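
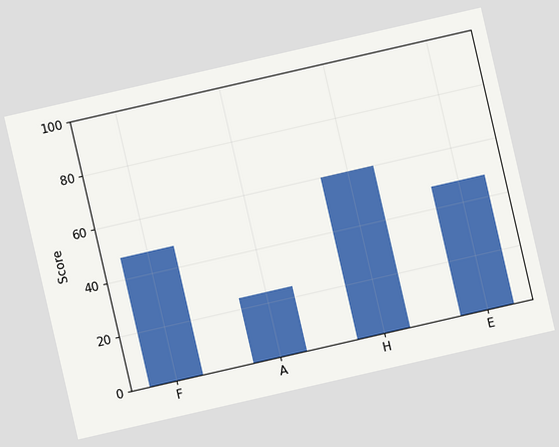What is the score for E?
The chart is tilted about 13° counter-clockwise. Reading along the chart's y-axis, the E bar reaches 48.

48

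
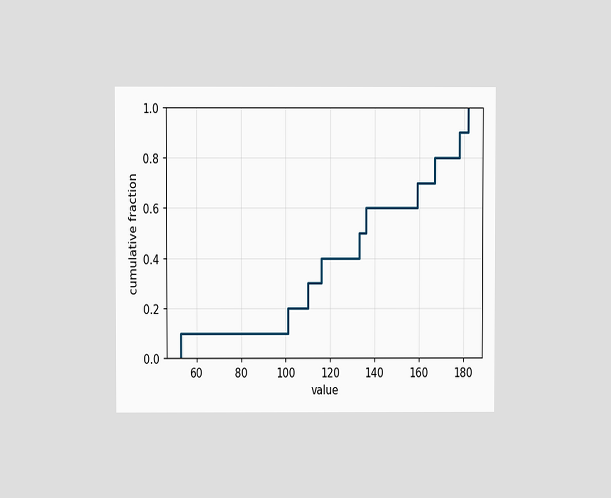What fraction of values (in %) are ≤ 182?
100%

The chart is viewed at a slight angle. At x=182 the ECDF step is at 100%.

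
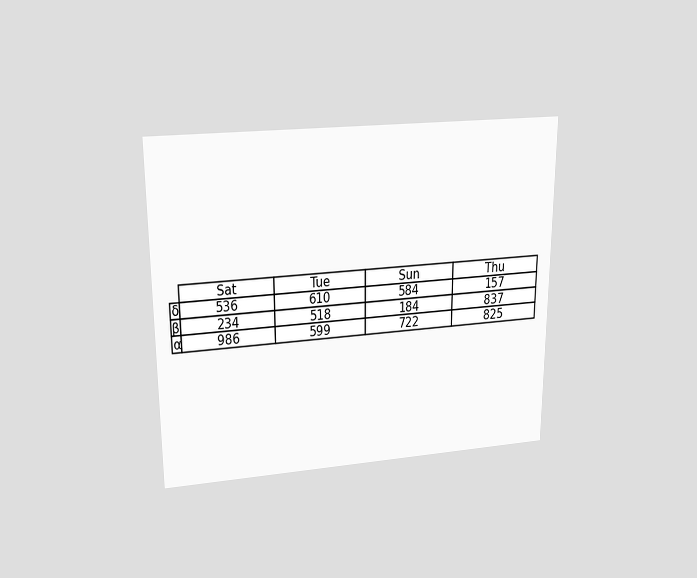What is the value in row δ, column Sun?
The chart is viewed slightly from above. The (δ, Sun) cell reads 584.

584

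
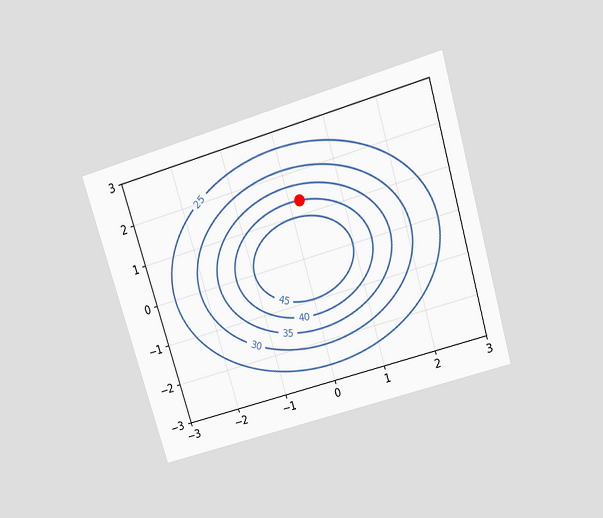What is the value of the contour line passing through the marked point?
The chart is tilted about 17° counter-clockwise and viewed slightly from above. The marked point sits on the contour labelled 40.

40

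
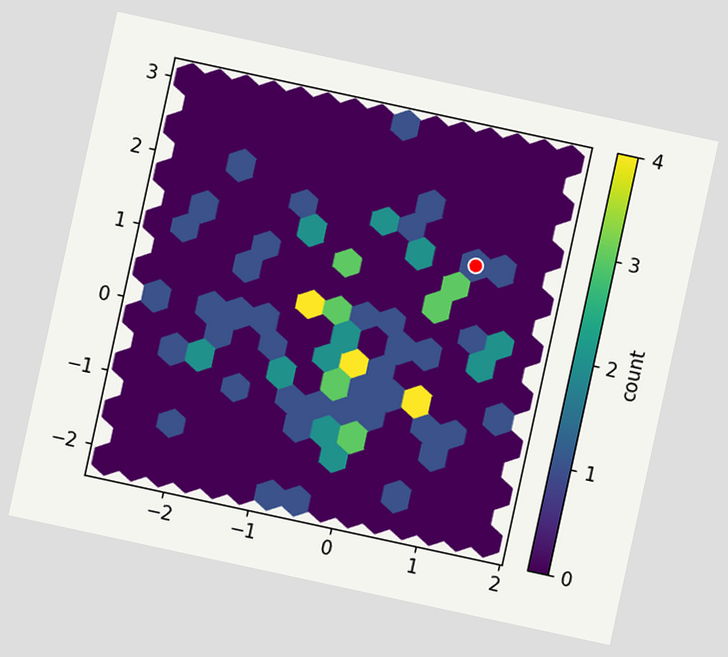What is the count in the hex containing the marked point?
The chart is tilted about 12° clockwise. The marked hex reads 1 on the colorbar.

1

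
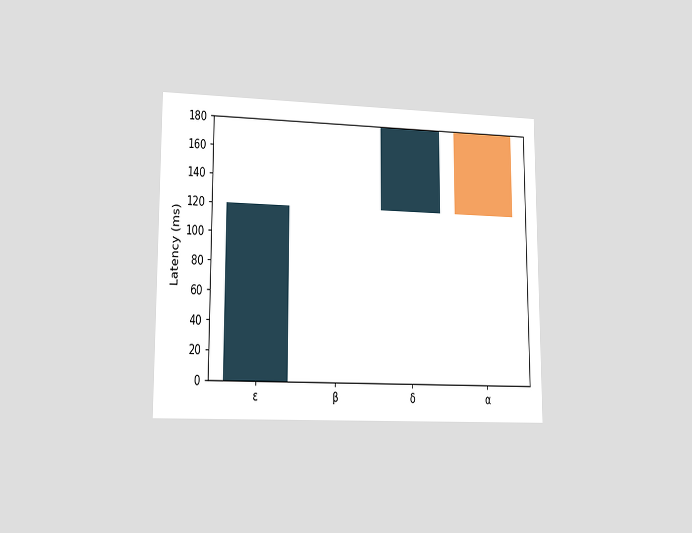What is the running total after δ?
180ms

The chart is viewed slightly from the left. After δ the running total reaches 180ms.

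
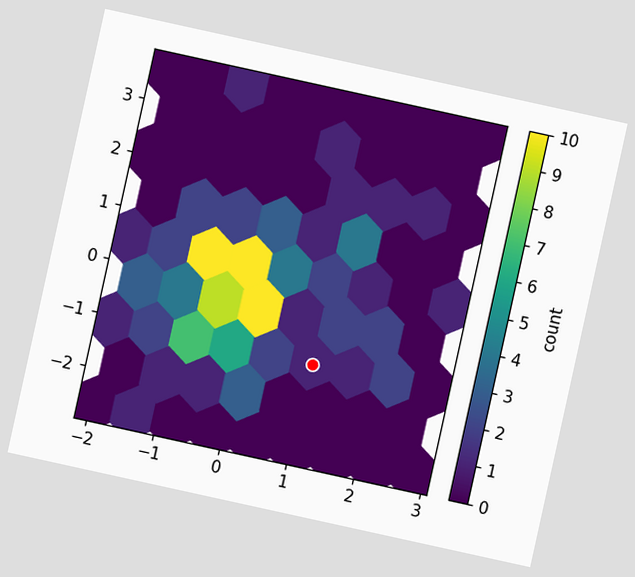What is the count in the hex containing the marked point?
The chart is tilted about 12° clockwise. The marked hex reads 1 on the colorbar.

1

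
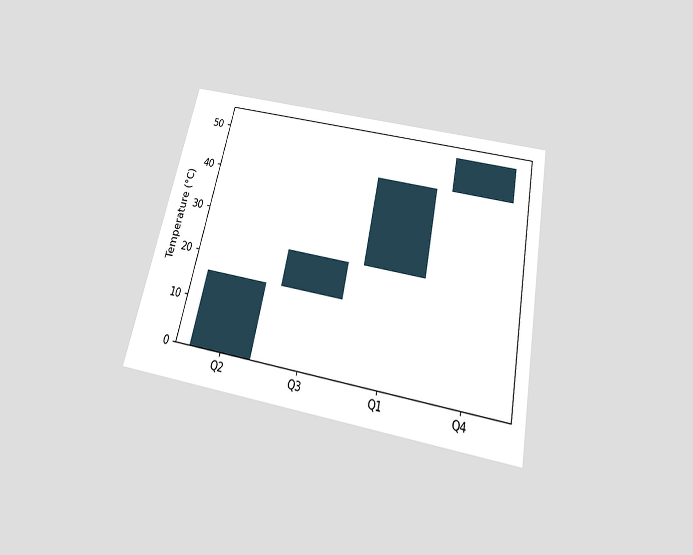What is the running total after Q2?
16°C

The chart is tilted about 12° clockwise and viewed slightly from below. After Q2 the running total reaches 16°C.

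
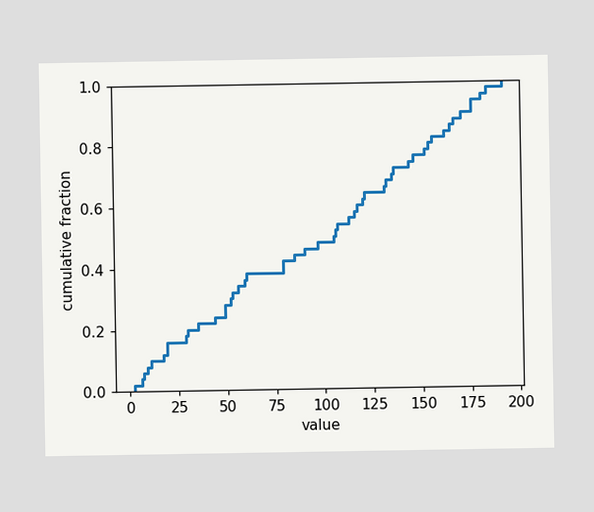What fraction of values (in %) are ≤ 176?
94%

At x=176 the ECDF step is at 94%.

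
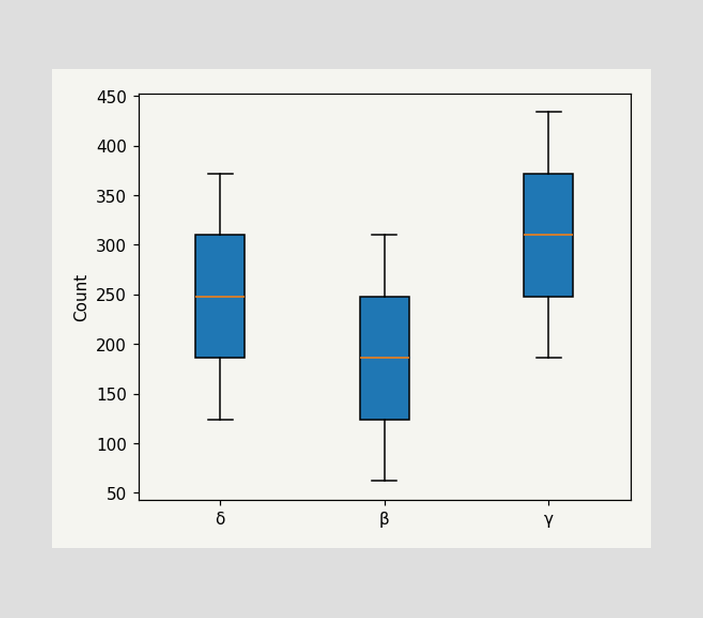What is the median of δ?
The median line in the δ box sits at 248.

248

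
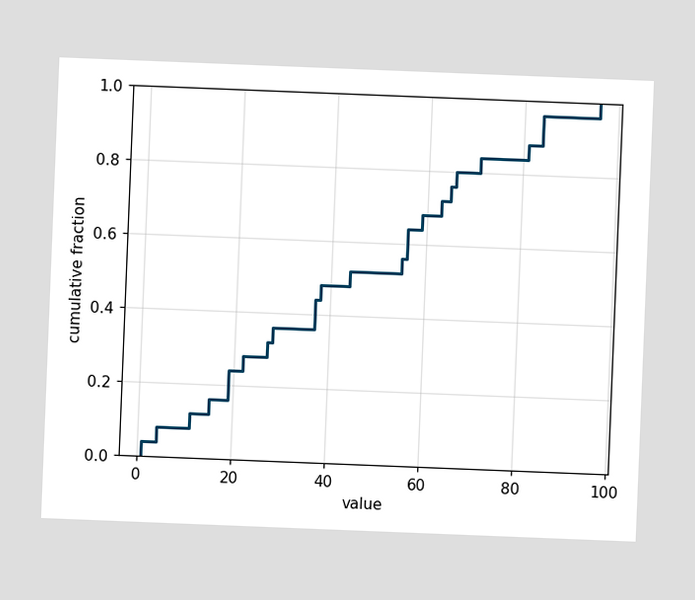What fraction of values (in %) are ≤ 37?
The chart is tilted about 2° clockwise. At x=37 the ECDF step is at 44%.

44%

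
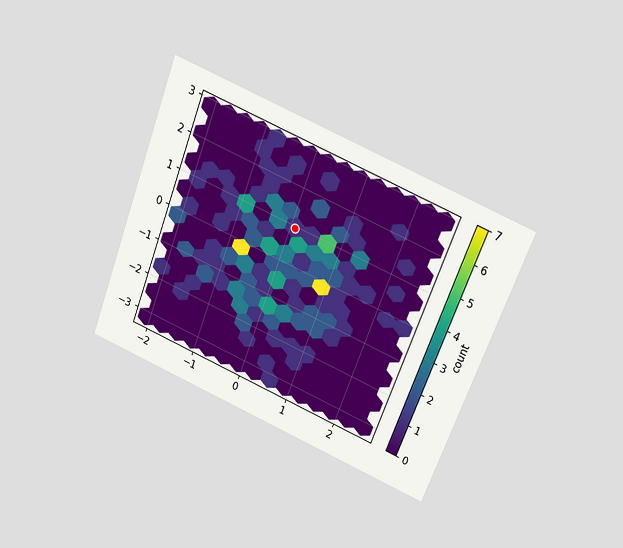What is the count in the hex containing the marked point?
The chart is tilted about 21° clockwise and viewed slightly from above. The marked hex reads 1 on the colorbar.

1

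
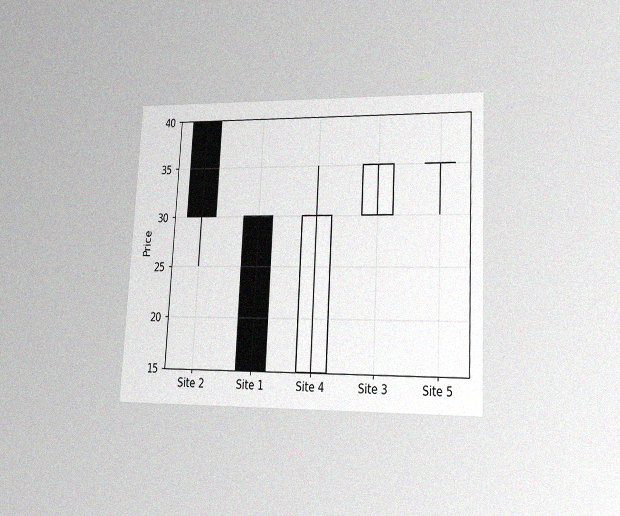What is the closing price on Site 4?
The chart is tilted about 3° clockwise and viewed at a slight angle, with some photo noise. The Site 4 candle closes at 30.

30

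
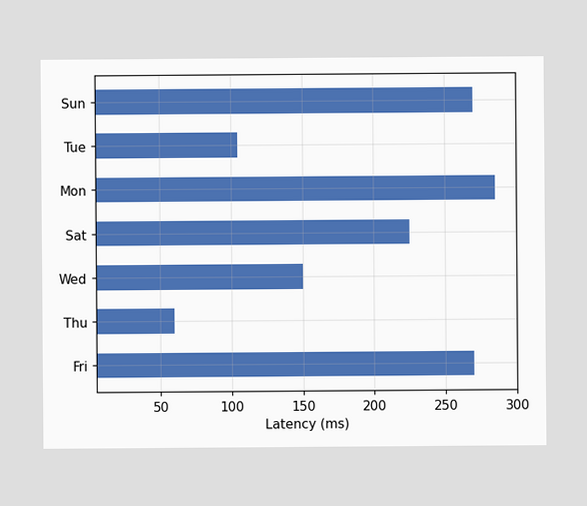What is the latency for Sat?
Reading along the chart's x-axis, the Sat bar reaches 225ms.

225ms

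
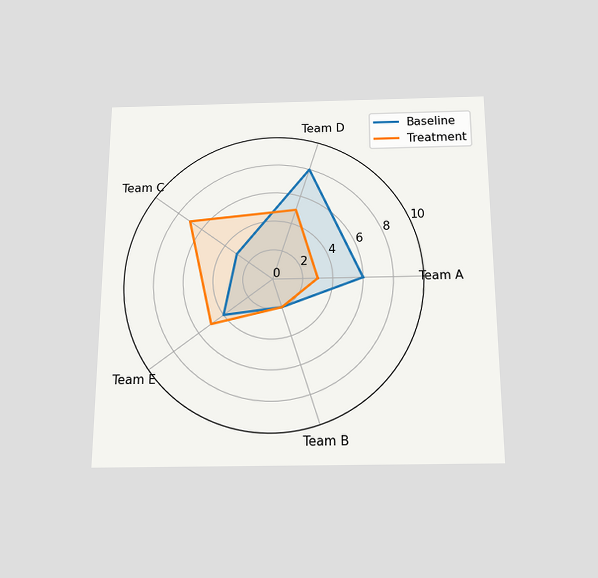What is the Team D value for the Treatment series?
5

The chart is viewed slightly from below. On the Team D axis, Treatment reaches 5.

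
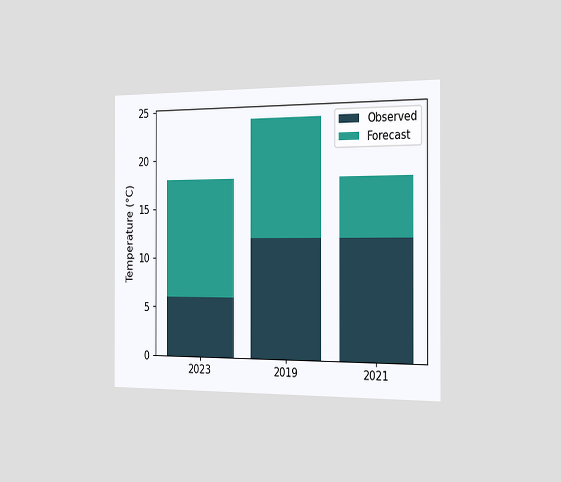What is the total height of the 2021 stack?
18°C

The chart is viewed slightly from the right. The 2021 stack's top reaches 18°C on the y-axis.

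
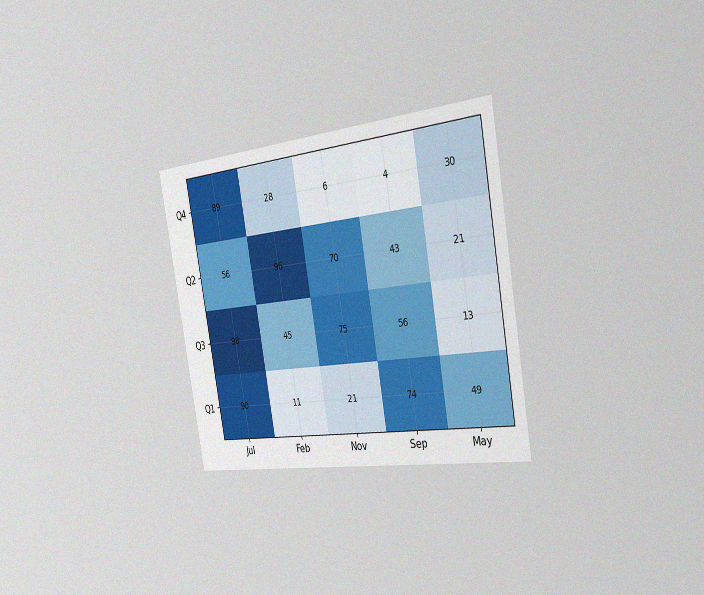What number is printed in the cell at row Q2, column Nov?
70

The chart is tilted about 10° counter-clockwise and viewed slightly from the right, with some photo noise. The (Q2, Nov) cell reads 70.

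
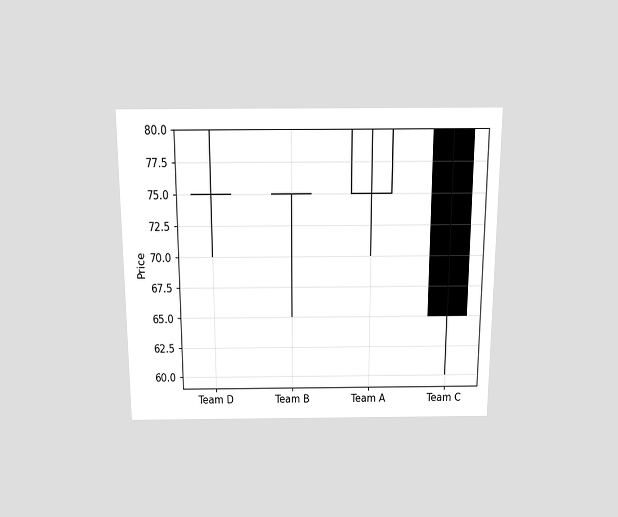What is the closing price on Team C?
The chart is viewed slightly from above. The Team C candle closes at 65.

65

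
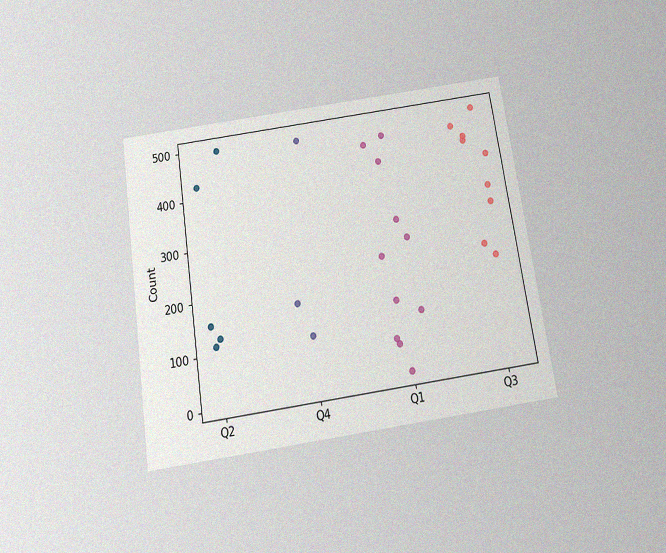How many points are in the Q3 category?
9

The chart is tilted about 9° counter-clockwise and viewed slightly from below, with some photo noise. Counting the markers in the Q3 column gives 9.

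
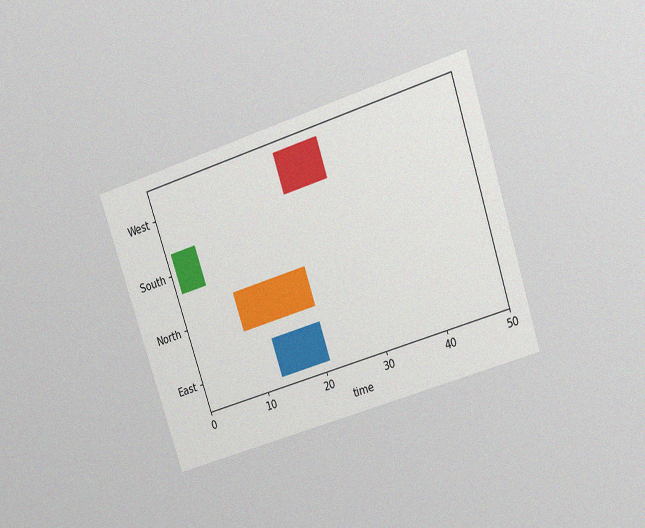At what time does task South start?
The chart is tilted about 18° counter-clockwise and viewed slightly from above, with some photo noise. The South bar begins at t=1.

1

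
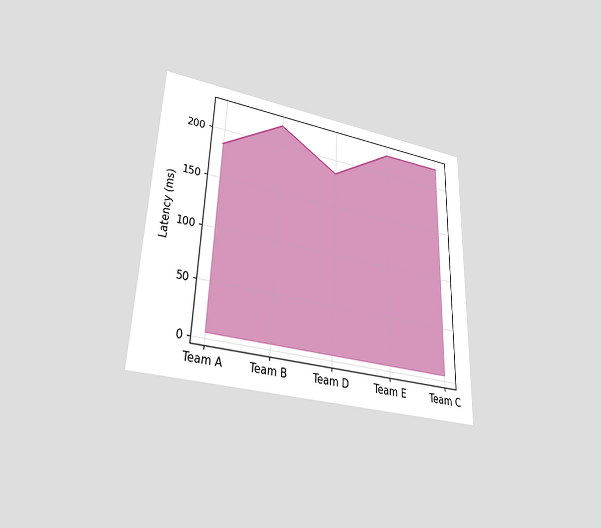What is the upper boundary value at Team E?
The chart is viewed slightly from below. At Team E the upper boundary is at 222ms.

222ms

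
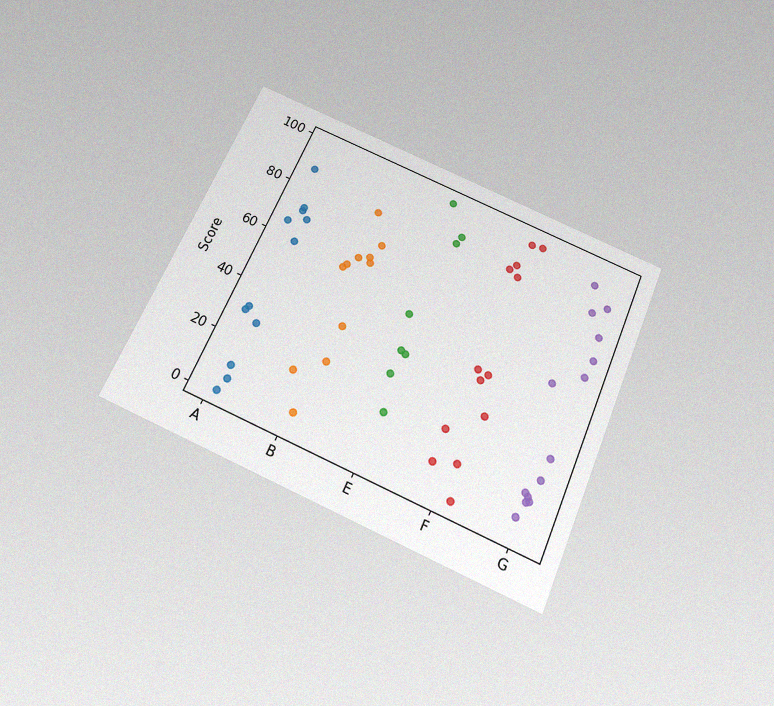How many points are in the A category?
The chart is tilted about 24° clockwise and viewed slightly from below, with some photo noise. Counting the markers in the A column gives 12.

12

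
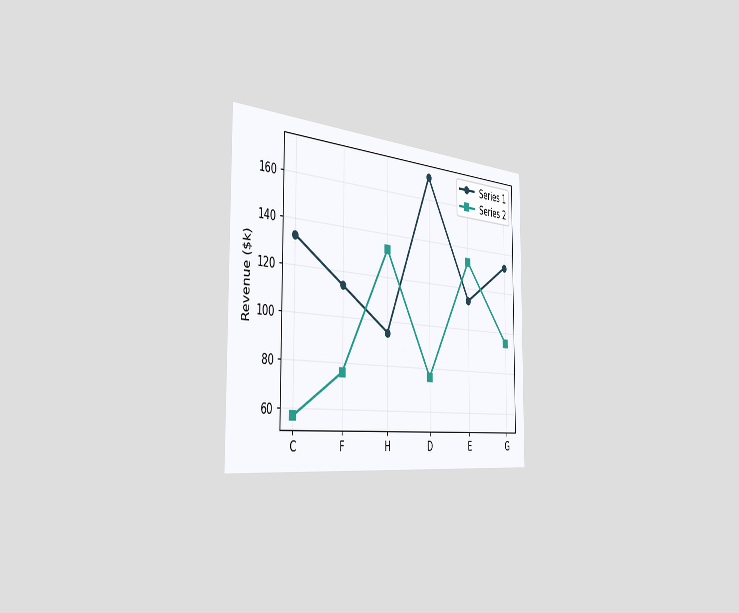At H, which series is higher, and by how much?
Series 2, by $38k

The chart is viewed slightly from the left. At H, Series 2 sits above the other line by $38k.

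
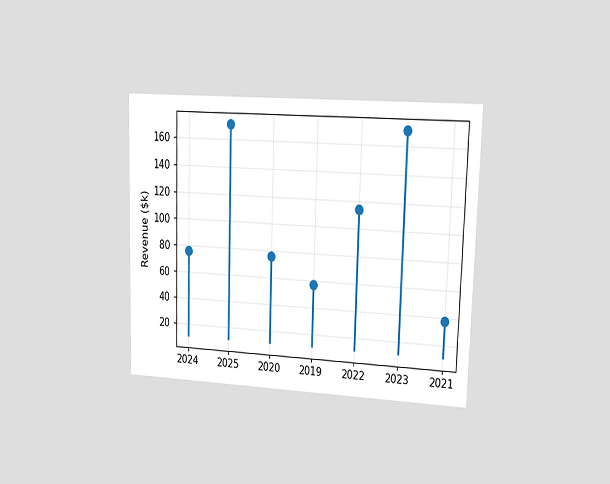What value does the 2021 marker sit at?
$38k

The chart is viewed slightly from the right. The 2021 marker sits at $38k.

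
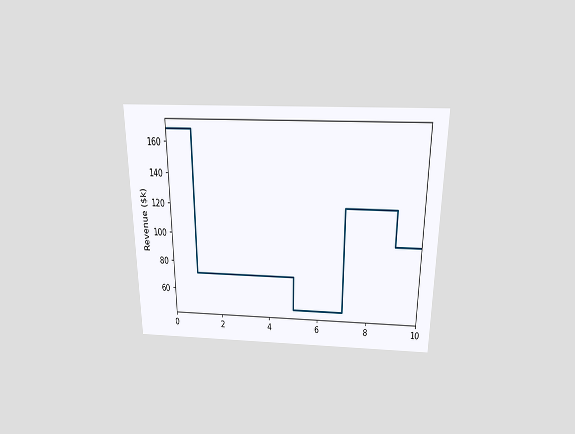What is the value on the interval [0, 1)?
$168k

The chart is viewed slightly from above. On [0, 1) the step sits at $168k.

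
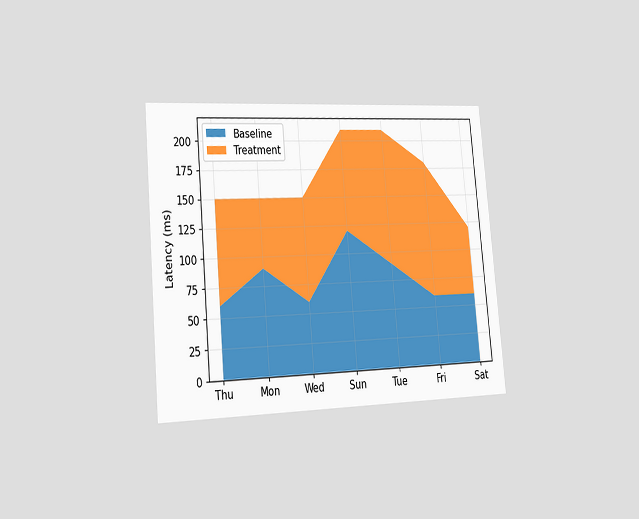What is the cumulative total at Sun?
The chart is tilted about 5° counter-clockwise and viewed slightly from the left. The stacked total at Sun reaches 210ms.

210ms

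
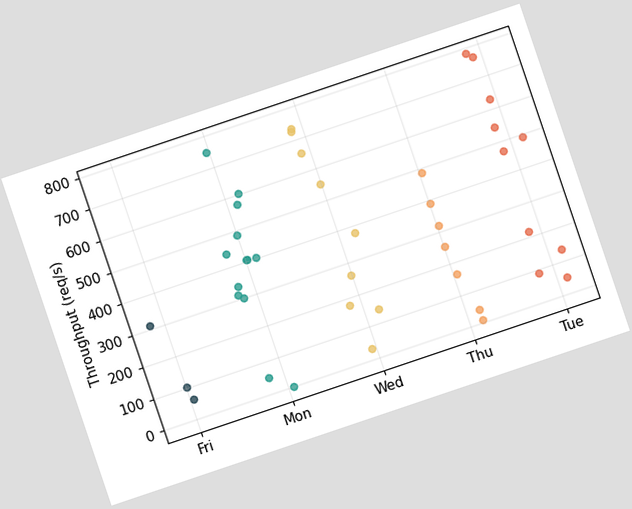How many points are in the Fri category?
3

The chart is tilted about 19° counter-clockwise. Counting the markers in the Fri column gives 3.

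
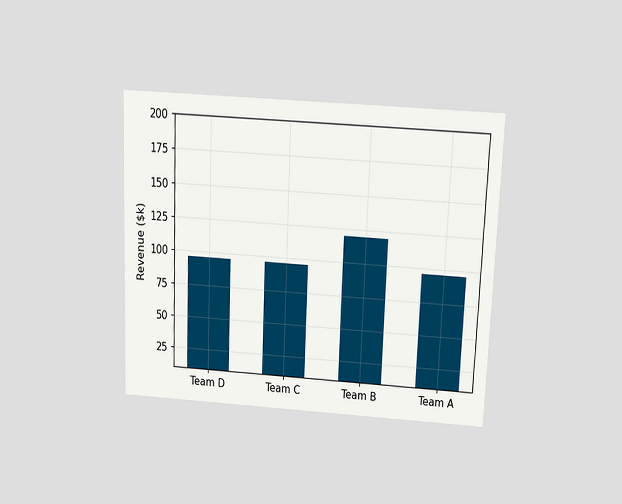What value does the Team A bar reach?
The chart is tilted about 2° clockwise and viewed slightly from above. Reading along the chart's y-axis, the Team A bar reaches $96k.

$96k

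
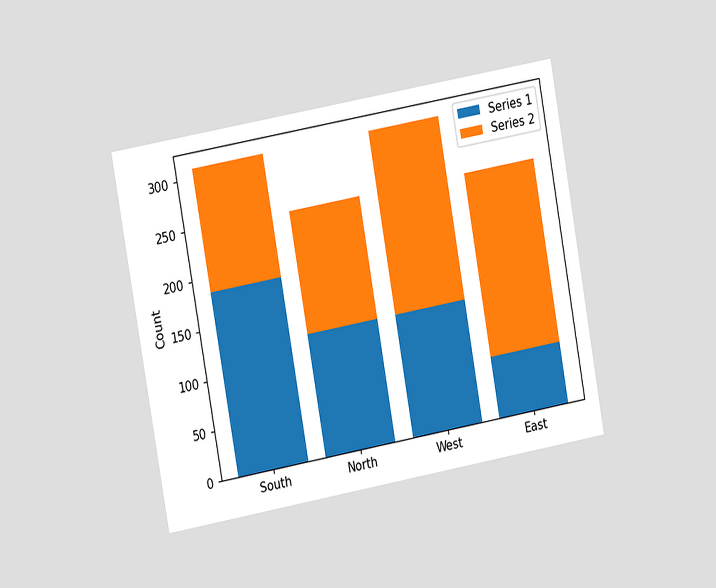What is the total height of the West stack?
The chart is tilted about 10° counter-clockwise and viewed at a slight angle. The West stack's top reaches 310 on the y-axis.

310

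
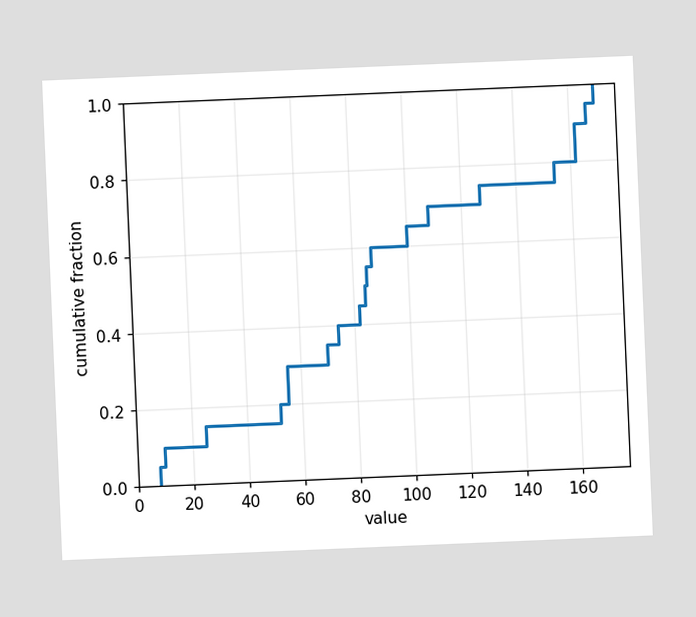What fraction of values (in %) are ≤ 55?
The chart is tilted about 2° counter-clockwise. At x=55 the ECDF step is at 30%.

30%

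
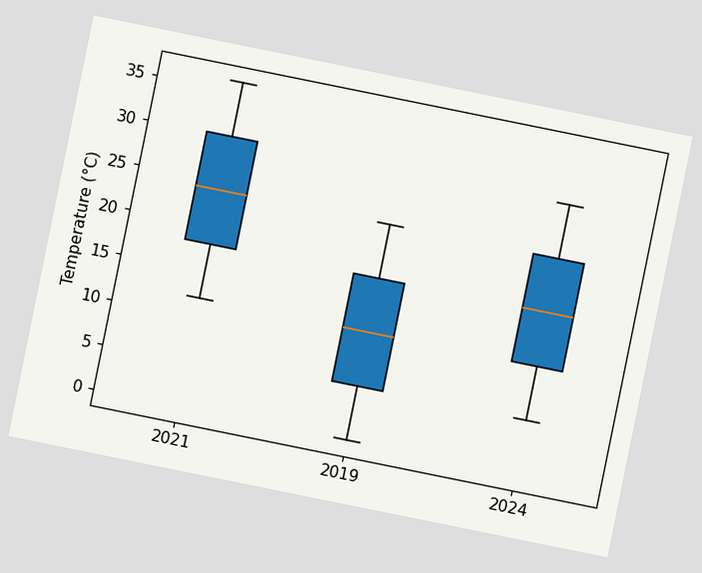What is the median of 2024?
18°C

The chart is tilted about 11° clockwise. The median line in the 2024 box sits at 18°C.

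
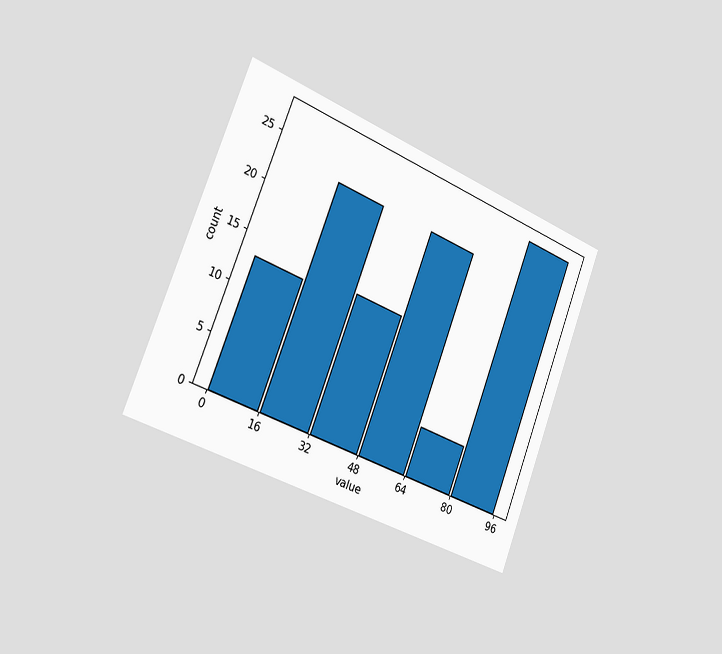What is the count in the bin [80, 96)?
The chart is tilted about 21° clockwise and viewed slightly from the left. The [80, 96) bin has height 27.

27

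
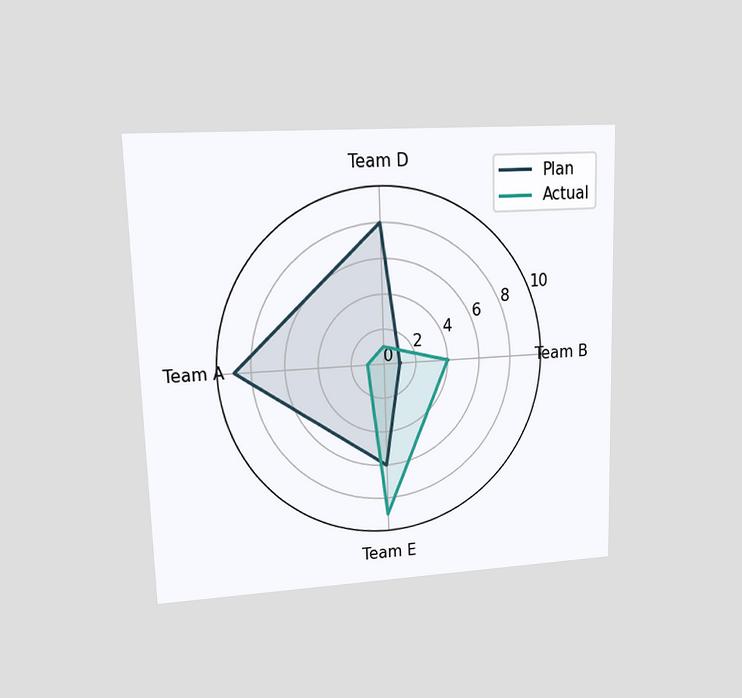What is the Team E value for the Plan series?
The chart is viewed at a slight angle. On the Team E axis, Plan reaches 6.

6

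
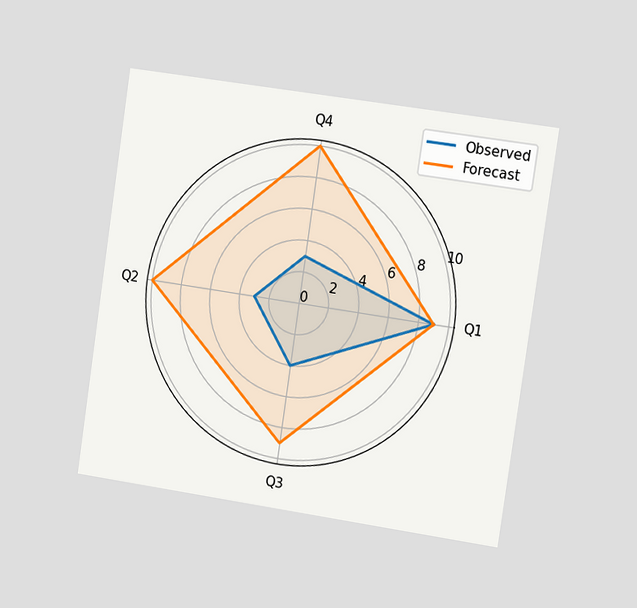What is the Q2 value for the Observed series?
The chart is tilted about 8° clockwise and viewed slightly from the right. On the Q2 axis, Observed reaches 3.

3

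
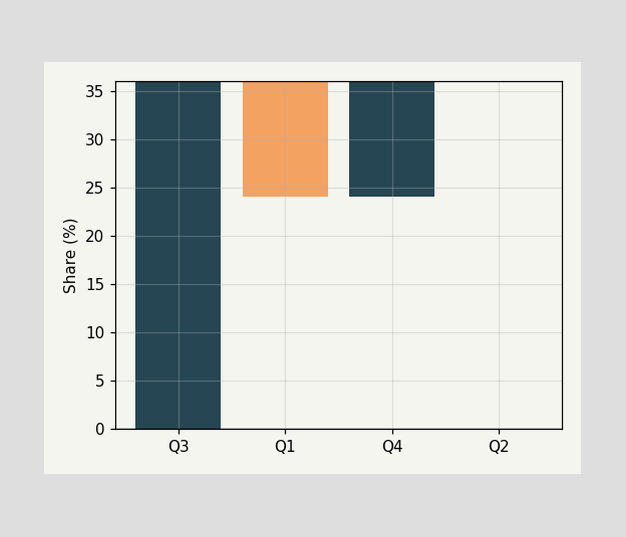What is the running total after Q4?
36%

After Q4 the running total reaches 36%.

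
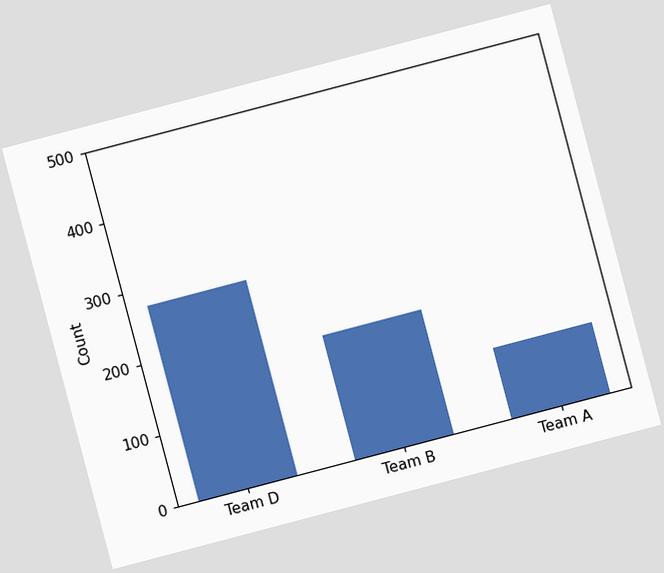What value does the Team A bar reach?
The chart is tilted about 15° counter-clockwise. Reading along the chart's y-axis, the Team A bar reaches 100.

100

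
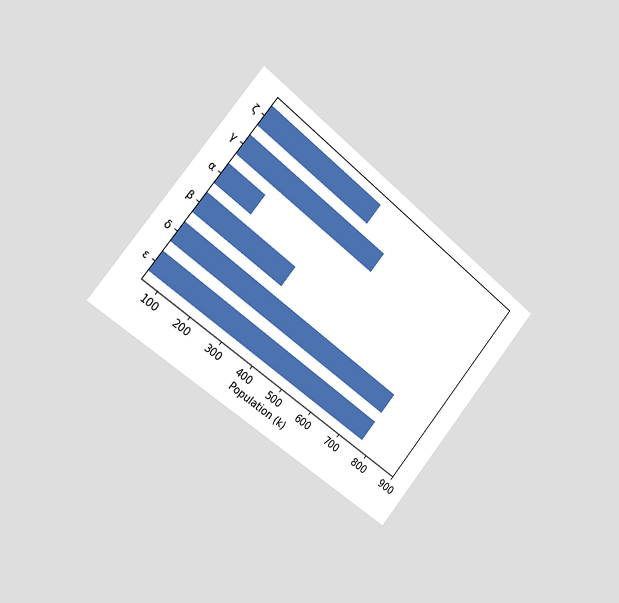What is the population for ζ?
The chart is tilted about 40° clockwise and viewed slightly from the left. Reading along the chart's x-axis, the ζ bar reaches 425k.

425k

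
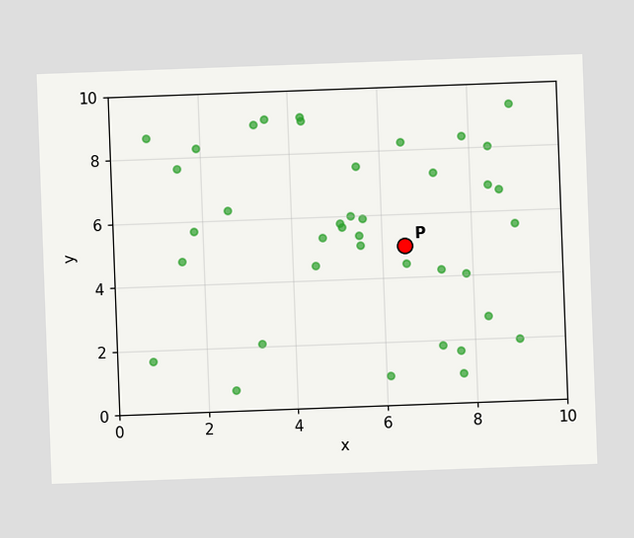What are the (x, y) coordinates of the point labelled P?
The chart is tilted about 2° counter-clockwise. Following the gridlines from P to each axis, P sits at (6.5, 5).

(6.5, 5)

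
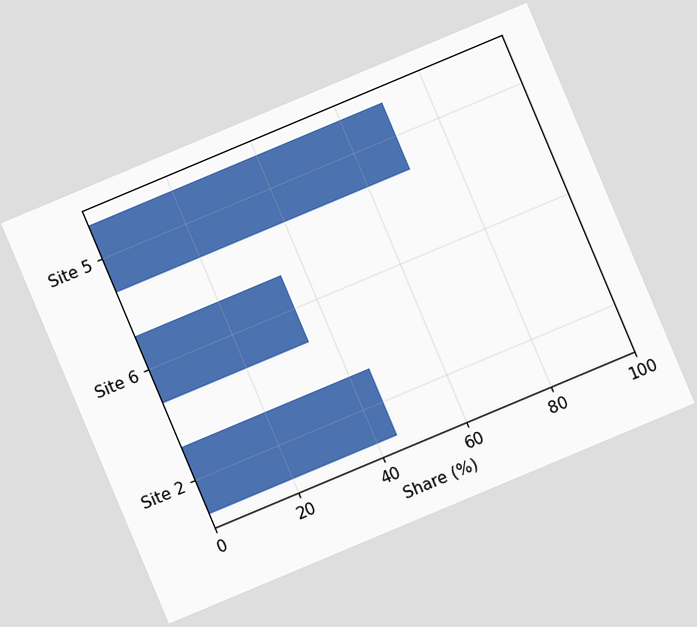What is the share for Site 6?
The chart is tilted about 23° counter-clockwise. Reading along the chart's x-axis, the Site 6 bar reaches 35%.

35%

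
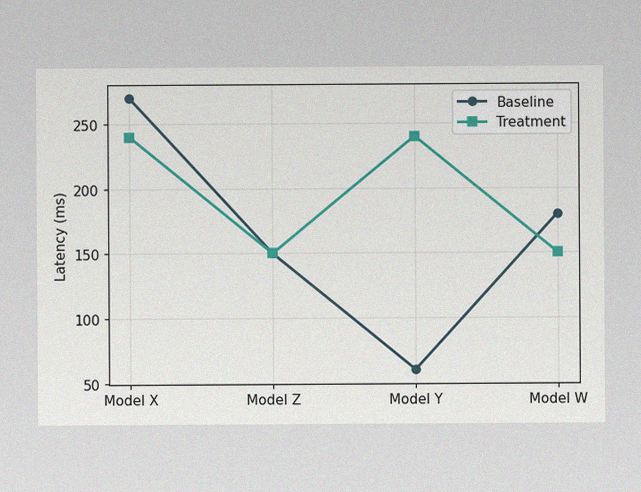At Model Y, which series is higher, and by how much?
Treatment, by 180ms

The image has some photo noise and uneven lighting. At Model Y, Treatment sits above the other line by 180ms.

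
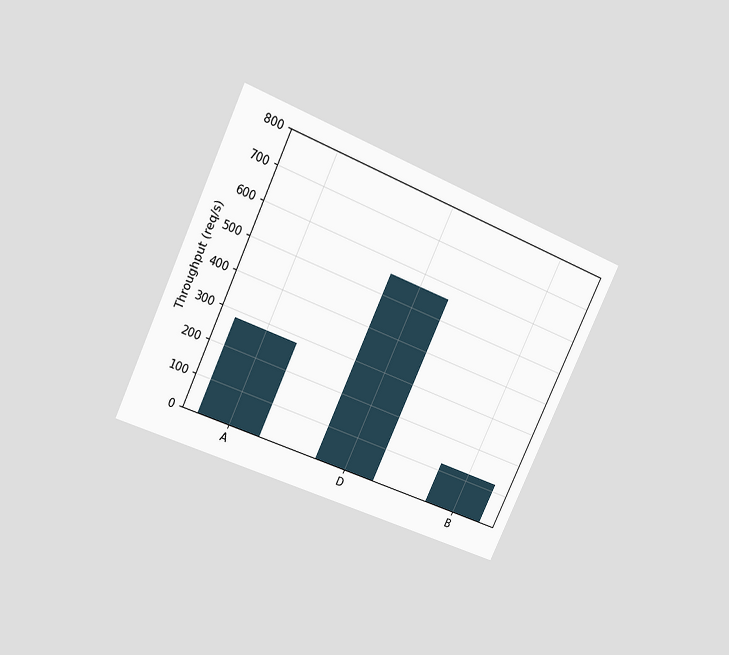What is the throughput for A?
The chart is tilted about 26° clockwise and viewed at a slight angle. Reading along the chart's y-axis, the A bar reaches 280req/s.

280req/s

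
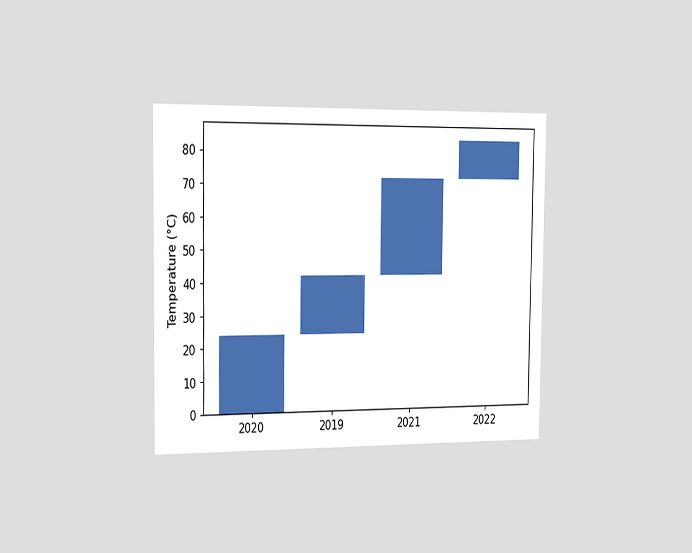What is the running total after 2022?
84°C

The chart is viewed slightly from the left. After 2022 the running total reaches 84°C.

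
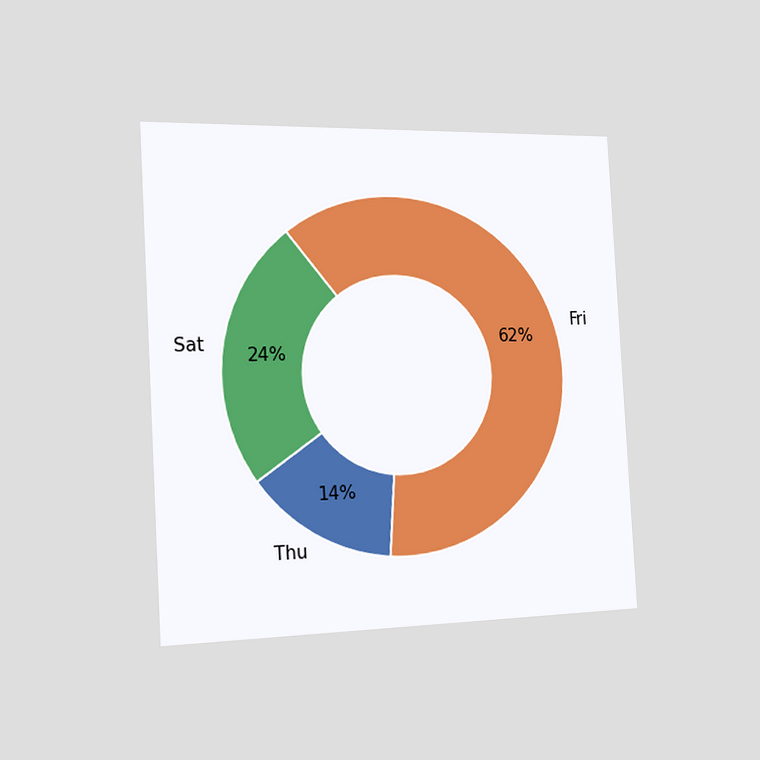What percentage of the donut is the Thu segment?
The chart is tilted about 3° counter-clockwise and viewed slightly from the left. The Thu segment takes up 14% of the ring.

14%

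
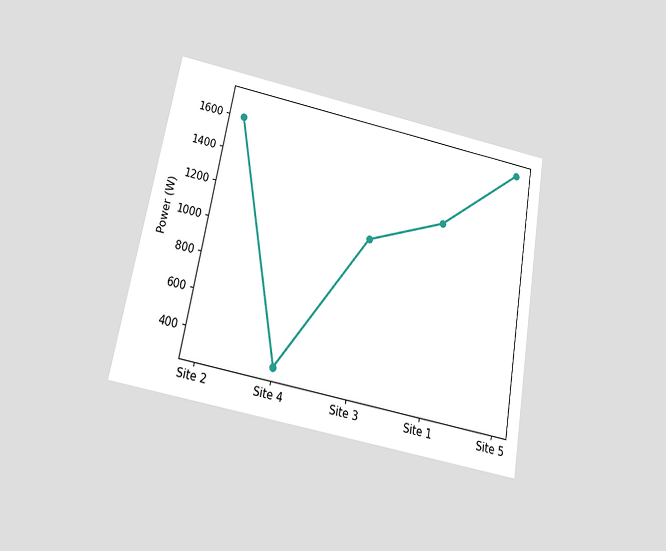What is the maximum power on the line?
The chart is tilted about 10° clockwise and viewed slightly from below. The highest point is at Site 5, and reading across to the y-axis gives 1700W.

1700W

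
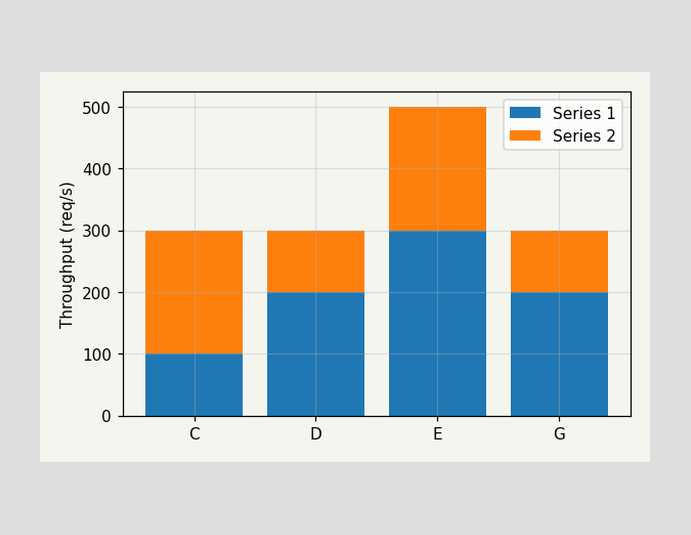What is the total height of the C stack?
The C stack's top reaches 300req/s on the y-axis.

300req/s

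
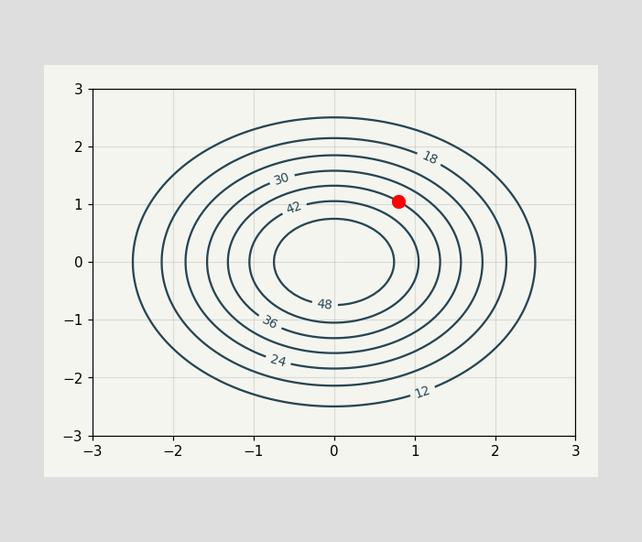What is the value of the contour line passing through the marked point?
The marked point sits on the contour labelled 36.

36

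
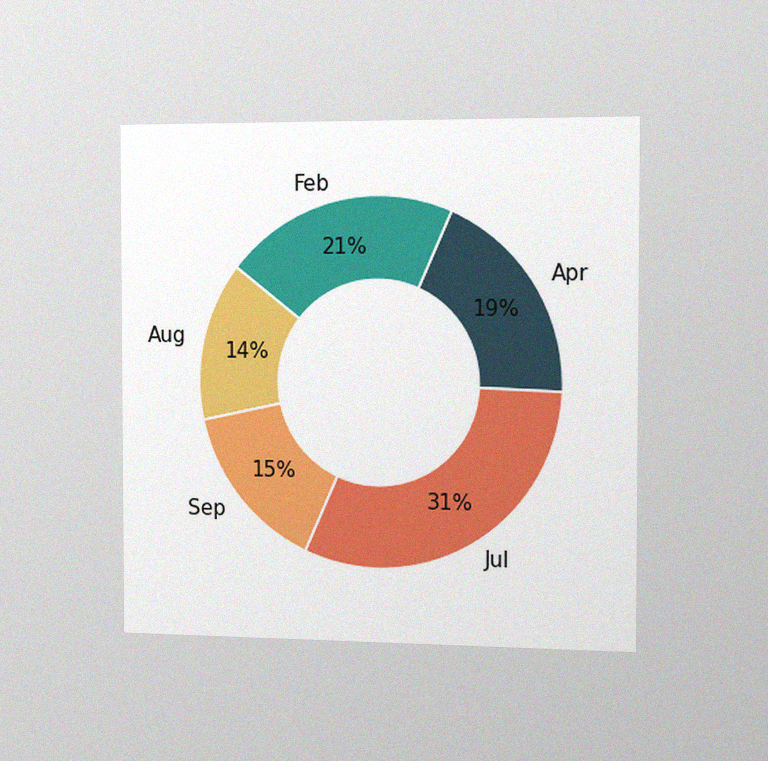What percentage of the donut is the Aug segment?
The chart is viewed slightly from the right, with some photo noise. The Aug segment takes up 14% of the ring.

14%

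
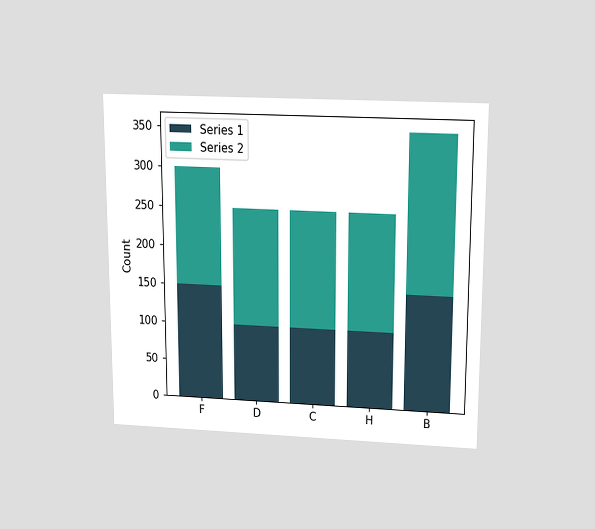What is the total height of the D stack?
250

The chart is viewed slightly from above. The D stack's top reaches 250 on the y-axis.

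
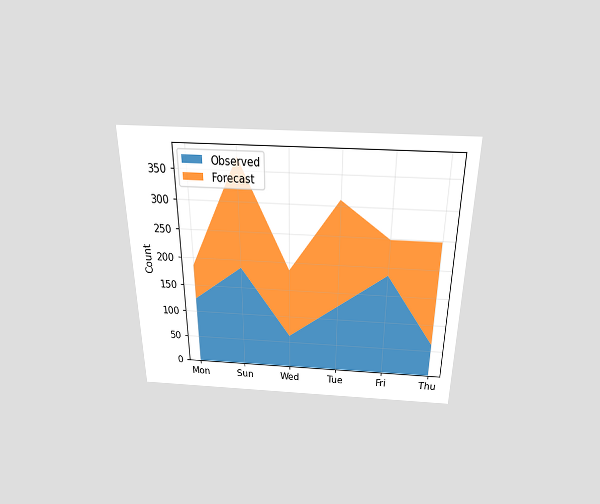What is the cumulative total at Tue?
The chart is viewed slightly from above. The stacked total at Tue reaches 310.

310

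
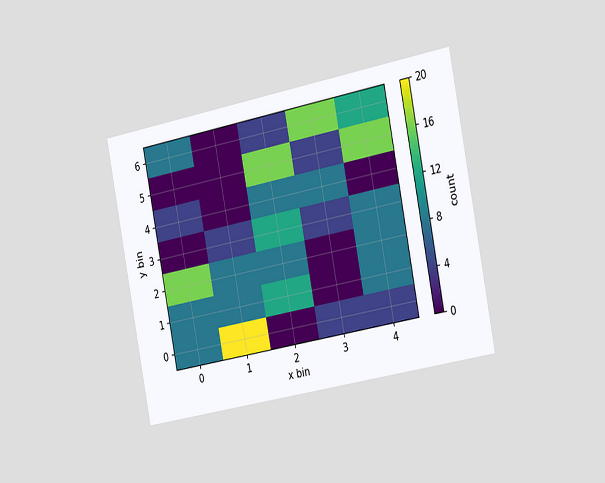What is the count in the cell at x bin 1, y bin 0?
The chart is tilted about 11° counter-clockwise and viewed slightly from the right. Matching the cell (1, 0) against the colorbar gives 20.

20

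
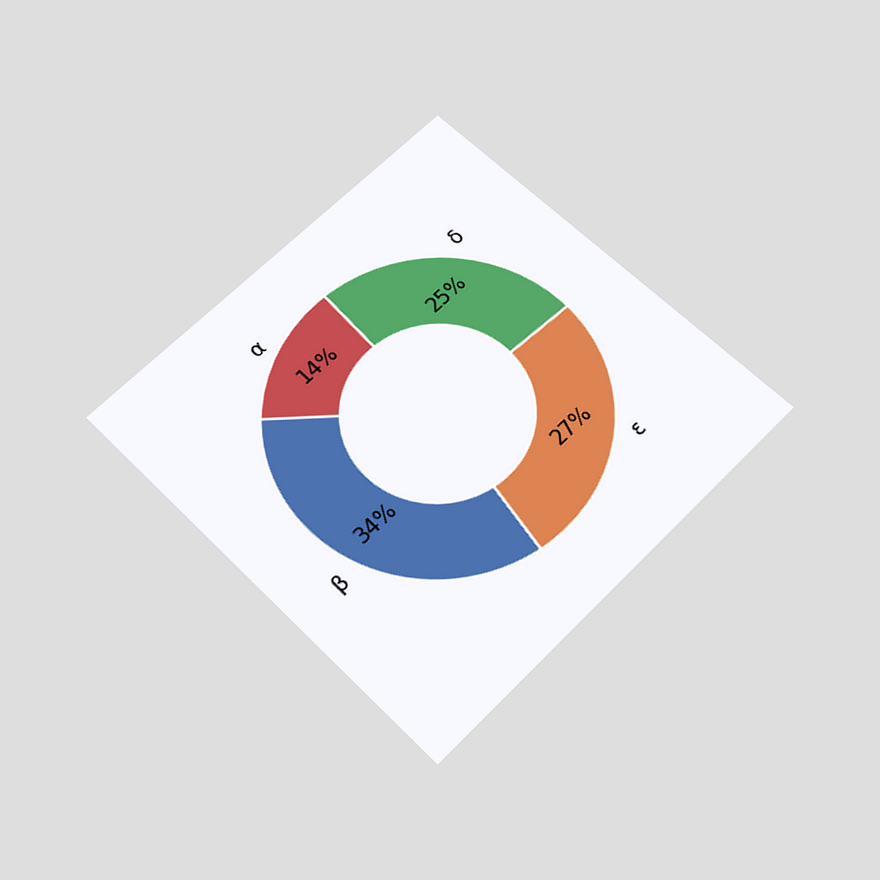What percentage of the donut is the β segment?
34%

The chart is tilted about 45° counter-clockwise and viewed slightly from below. The β segment takes up 34% of the ring.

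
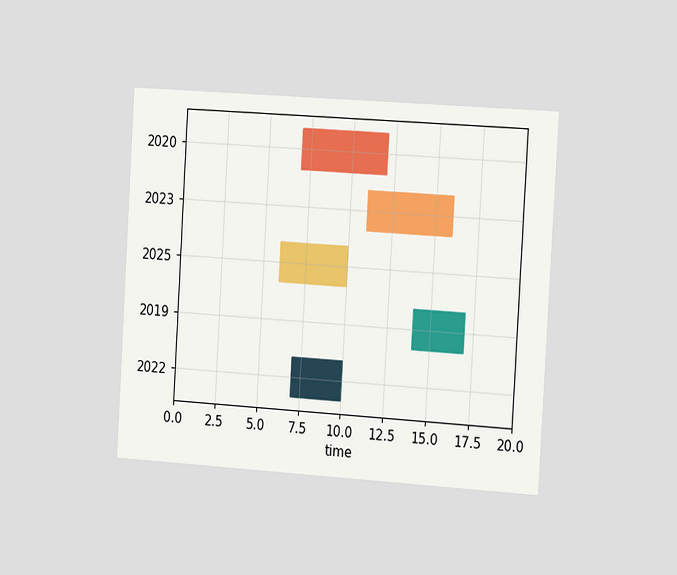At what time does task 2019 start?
14

The chart is tilted about 3° clockwise and viewed slightly from the right. The 2019 bar begins at t=14.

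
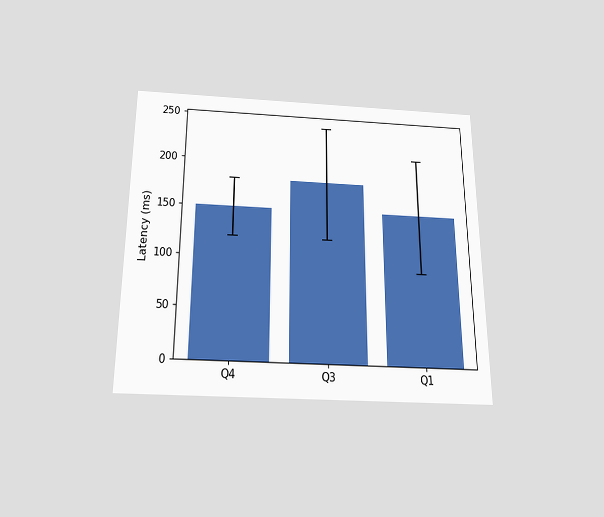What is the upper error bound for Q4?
180ms

The chart is viewed slightly from below. The Q4 bar's upper whisker reaches 180ms.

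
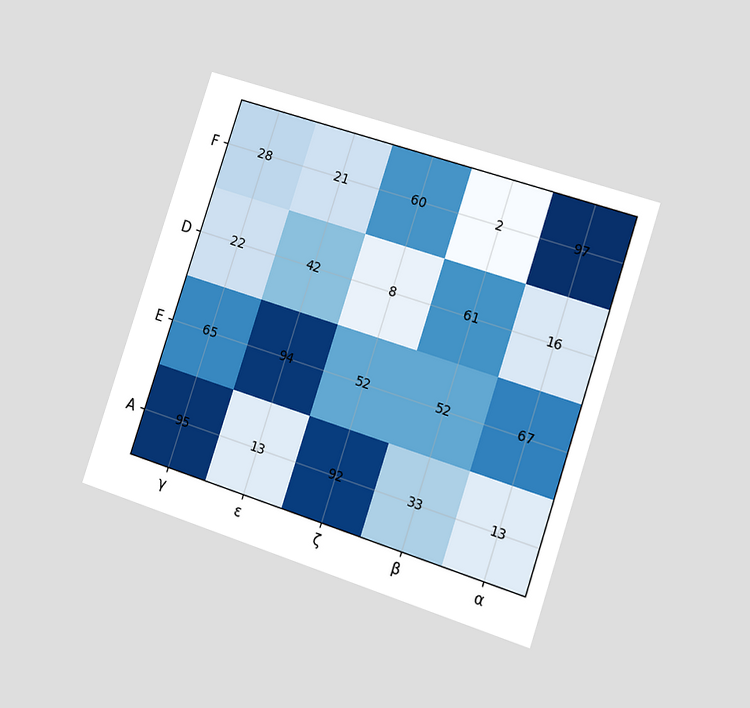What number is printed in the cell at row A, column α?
The chart is tilted about 18° clockwise and viewed slightly from the right. The (A, α) cell reads 13.

13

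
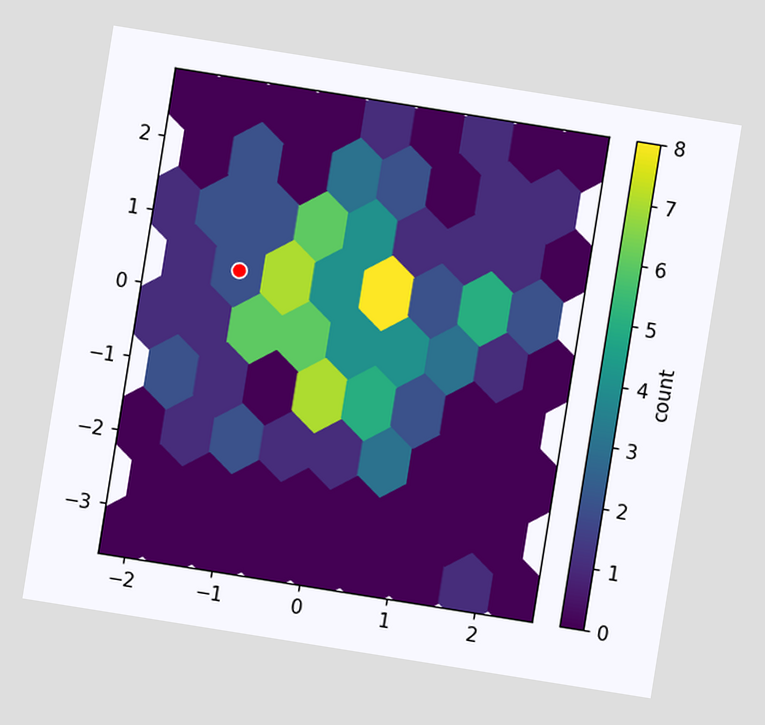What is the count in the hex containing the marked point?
The chart is tilted about 9° clockwise. The marked hex reads 2 on the colorbar.

2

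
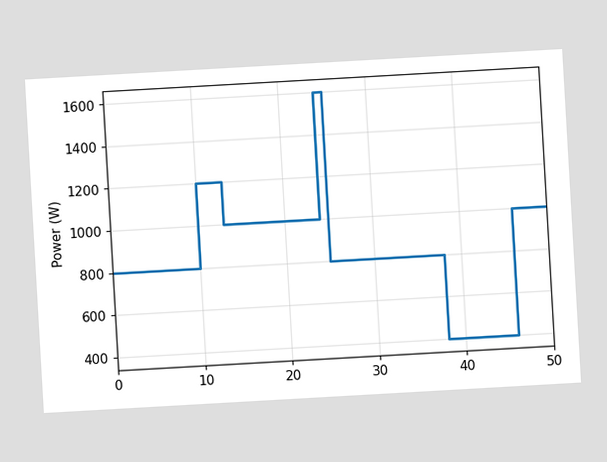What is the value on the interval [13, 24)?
1000W

The chart is tilted about 3° counter-clockwise. On [13, 24) the step sits at 1000W.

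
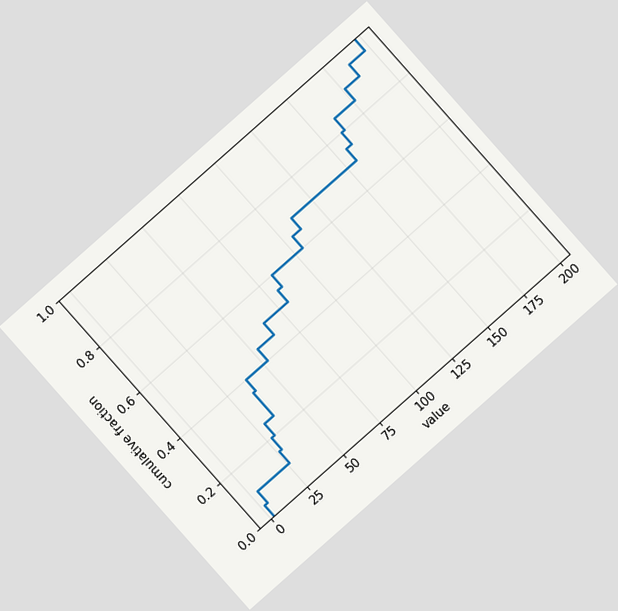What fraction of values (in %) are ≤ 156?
The chart is tilted about 42° counter-clockwise. At x=156 the ECDF step is at 75%.

75%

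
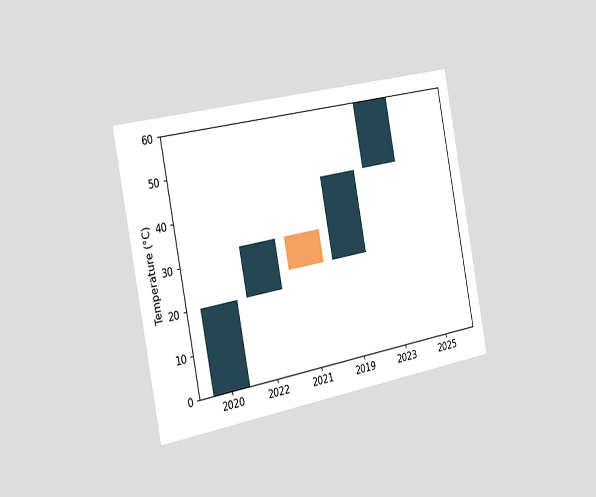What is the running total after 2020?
The chart is tilted about 11° counter-clockwise and viewed slightly from the left. After 2020 the running total reaches 20°C.

20°C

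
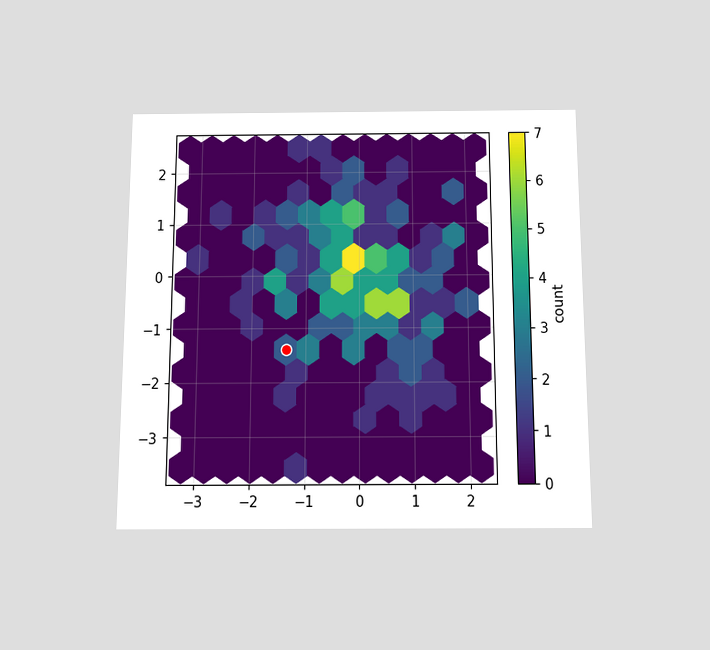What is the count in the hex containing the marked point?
2

The chart is viewed slightly from below. The marked hex reads 2 on the colorbar.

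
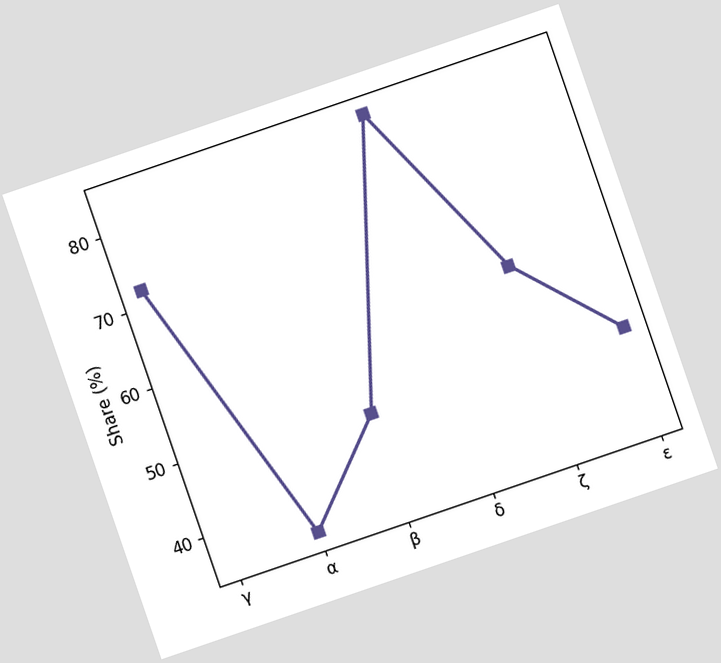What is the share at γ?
72%

The chart is tilted about 19° counter-clockwise. At γ, the line is at 72%.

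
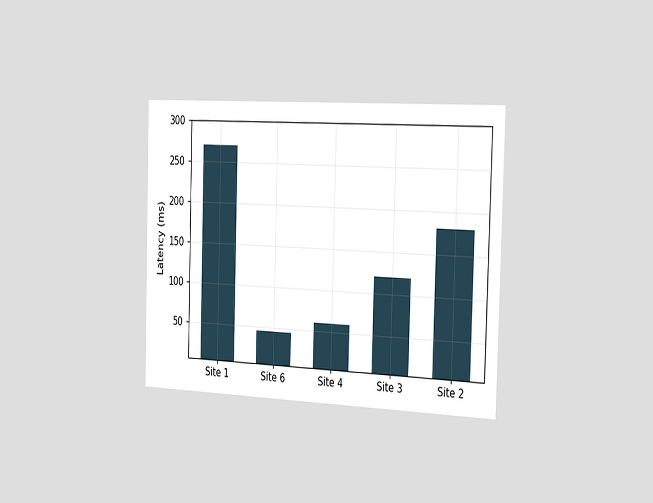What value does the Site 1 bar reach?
The chart is viewed slightly from the right. Reading along the chart's y-axis, the Site 1 bar reaches 270ms.

270ms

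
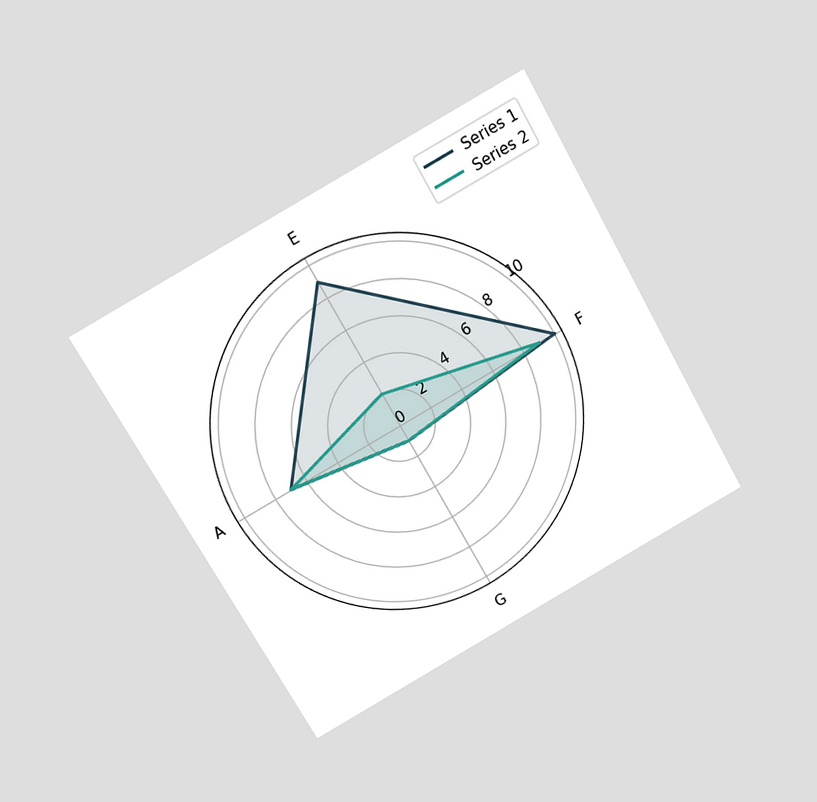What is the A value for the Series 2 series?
7

The chart is tilted about 30° counter-clockwise and viewed slightly from above. On the A axis, Series 2 reaches 7.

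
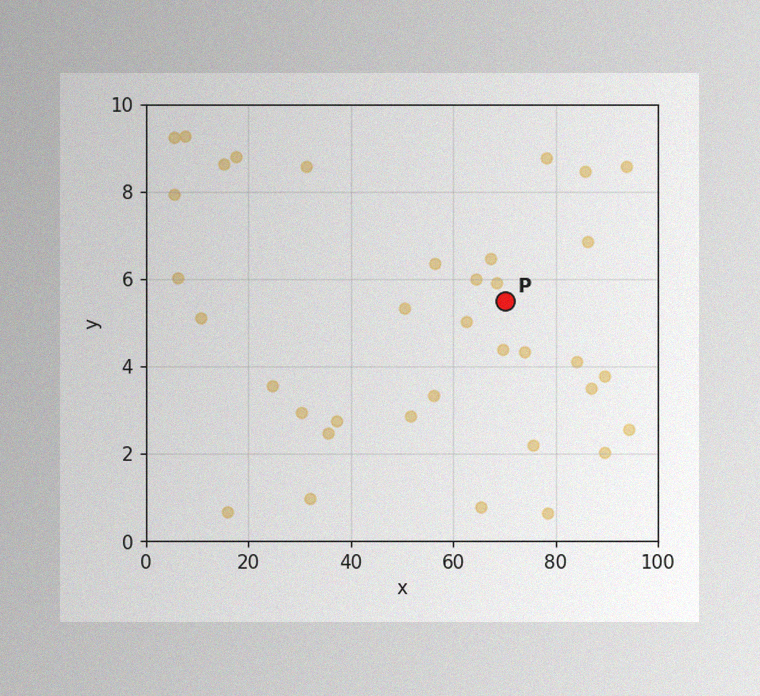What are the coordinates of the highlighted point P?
(70, 5.5)

The image has some photo noise and uneven lighting. Following the gridlines from P to each axis, P sits at (70, 5.5).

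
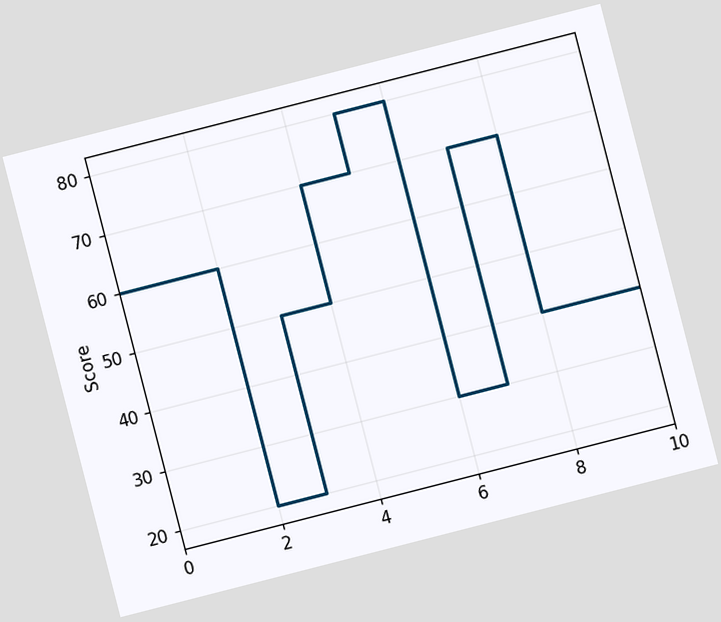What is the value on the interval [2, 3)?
The chart is tilted about 14° counter-clockwise. On [2, 3) the step sits at 20.

20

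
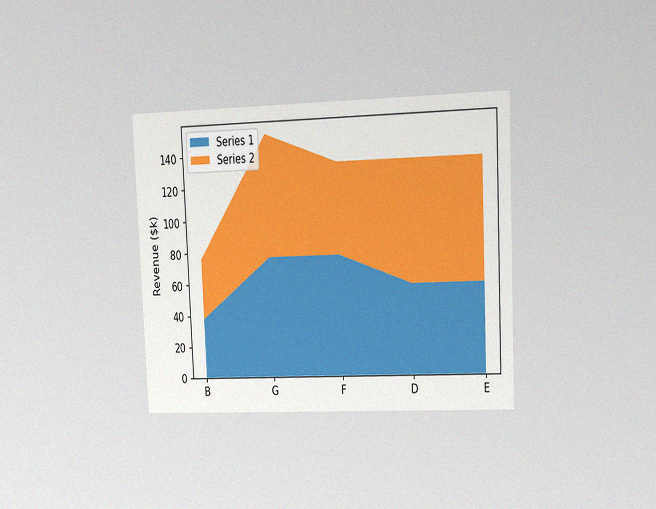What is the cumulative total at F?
$133k

The chart is tilted about 3° counter-clockwise and viewed slightly from the right, with some photo noise. The stacked total at F reaches $133k.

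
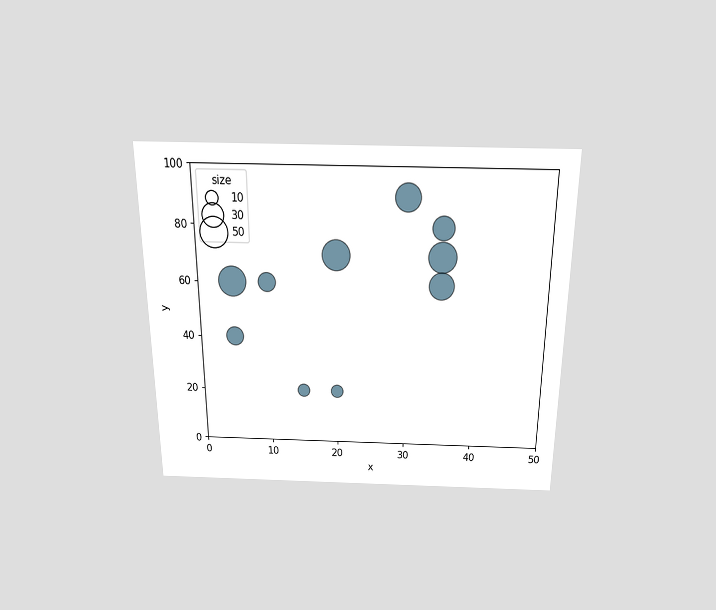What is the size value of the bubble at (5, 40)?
20

The chart is viewed slightly from above. Matching the bubble at (5, 40) against the size legend gives 20.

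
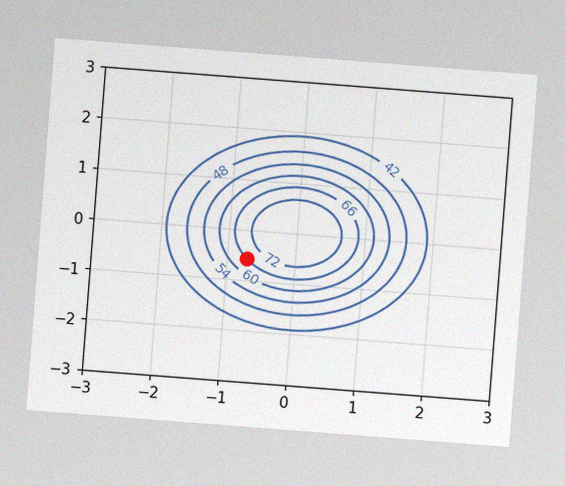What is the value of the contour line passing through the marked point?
The chart is tilted about 4° clockwise, with some photo noise. The marked point sits on the contour labelled 66.

66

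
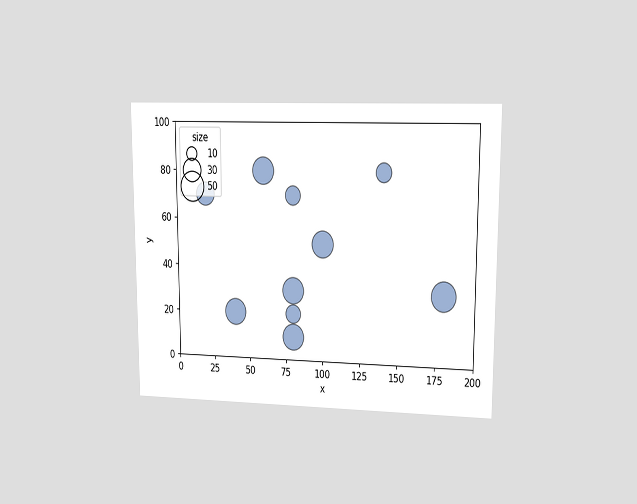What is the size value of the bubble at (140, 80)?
20

The chart is viewed at a slight angle. Matching the bubble at (140, 80) against the size legend gives 20.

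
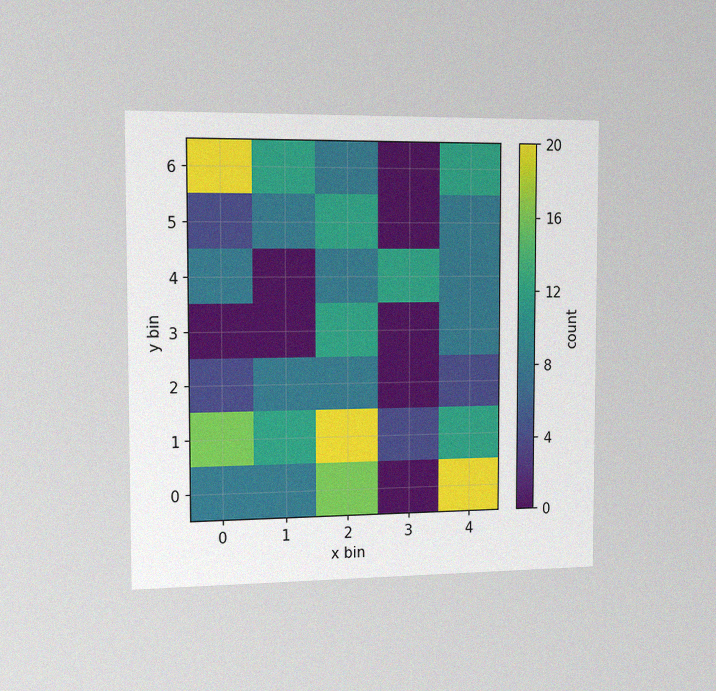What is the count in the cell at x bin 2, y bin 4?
8

The chart is viewed slightly from the left, with some photo noise. Matching the cell (2, 4) against the colorbar gives 8.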